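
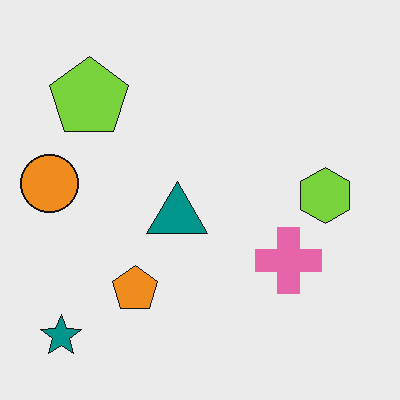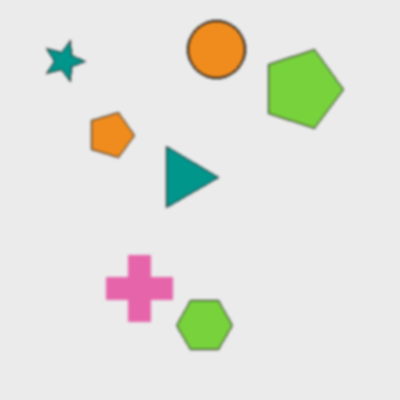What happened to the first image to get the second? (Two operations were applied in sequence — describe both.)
It was given a subtle gaussian blur, then rotated 90° clockwise.

Shape edges and outlines are uniformly softened across the whole image. The teal star sits in the bottom-left of the first image and the top-left of the second — consistent with a whole-image 90° clockwise rotation.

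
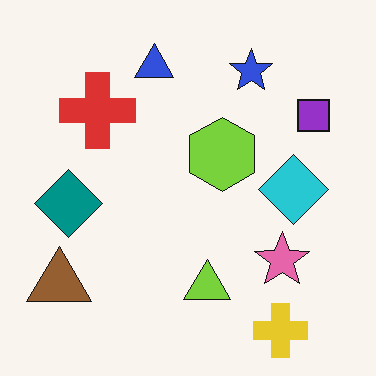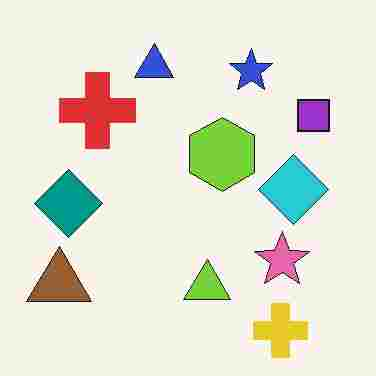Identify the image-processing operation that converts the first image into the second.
It was degraded with heavy JPEG compression.

Blocky 8×8 compression artifacts appear around shape edges and the flat background shows ringing — characteristic JPEG degradation.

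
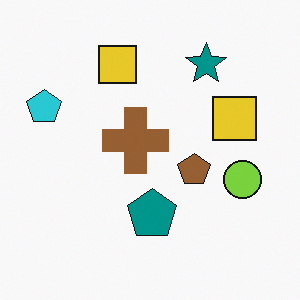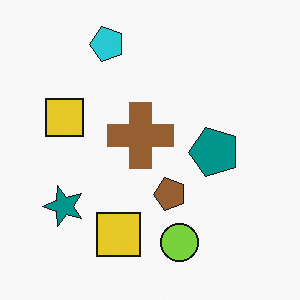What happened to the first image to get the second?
The transformation is: transposed (reflected across the top-left ↔ bottom-right diagonal).

Shapes have swapped their row and column positions — what was in the top-right is now in the bottom-left — a diagonal reflection.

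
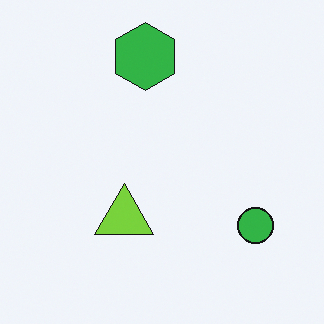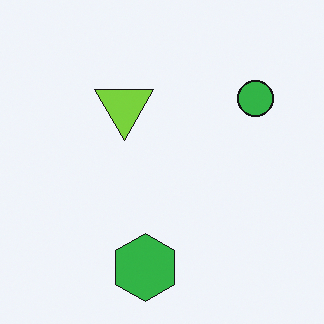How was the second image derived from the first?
Flipped vertically (top ↔ bottom).

The green hexagon is in the top of the first image and the bottom of the second — shapes on opposite sides of the horizontal midline have swapped in a mirror flip.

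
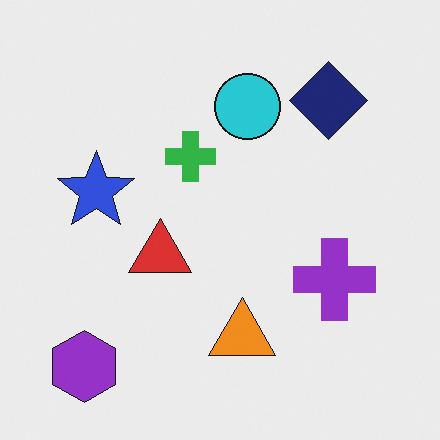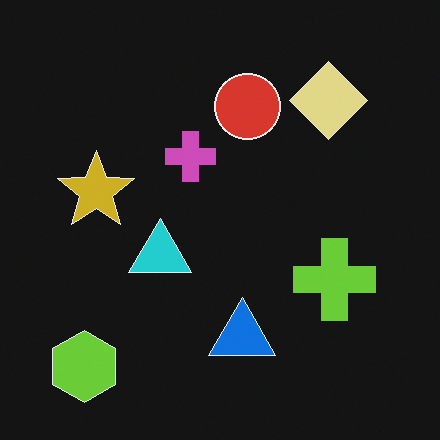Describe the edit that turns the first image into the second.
It was color-inverted (negative).

The light background has become dark and every shape's color is its complement — a photographic negative.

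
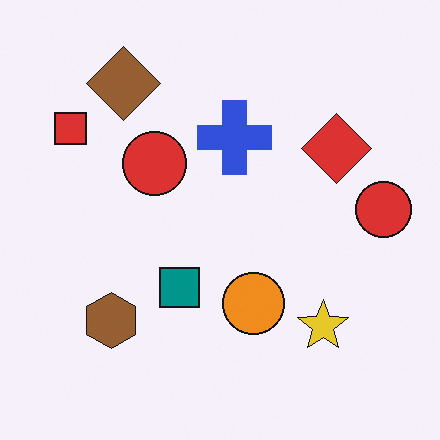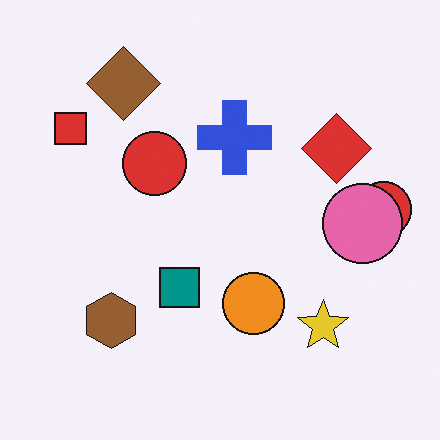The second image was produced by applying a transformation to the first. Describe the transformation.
The image was overlaid with an additional pink circle.

A pink circle appears in the second image that is absent from the first.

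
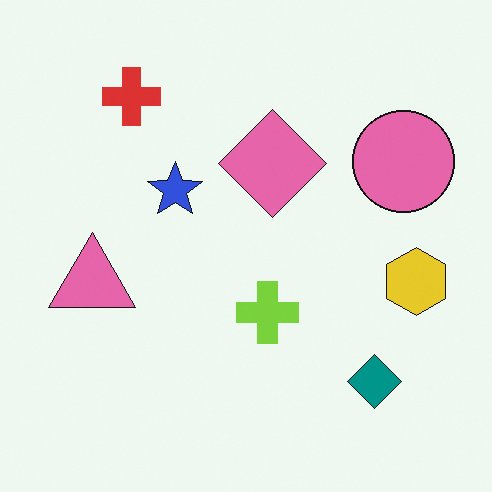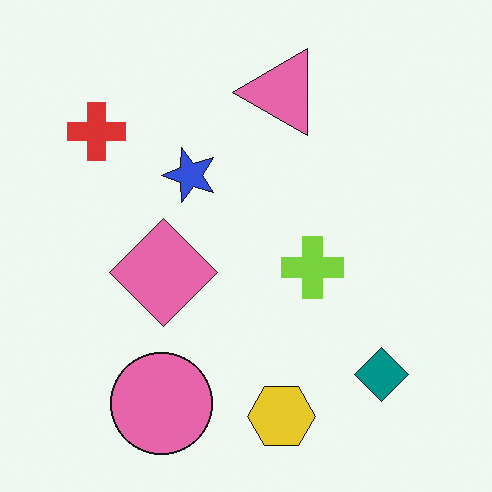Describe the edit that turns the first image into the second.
The transformation is: transposed (reflected across the top-left ↔ bottom-right diagonal).

Shapes have swapped their row and column positions — what was in the top-right is now in the bottom-left — a diagonal reflection.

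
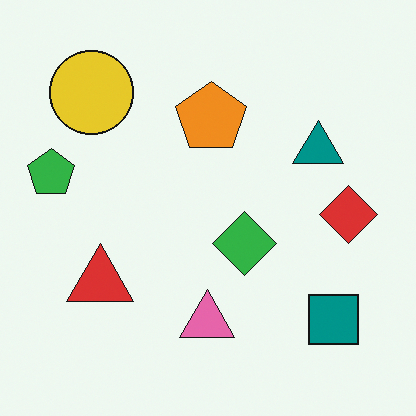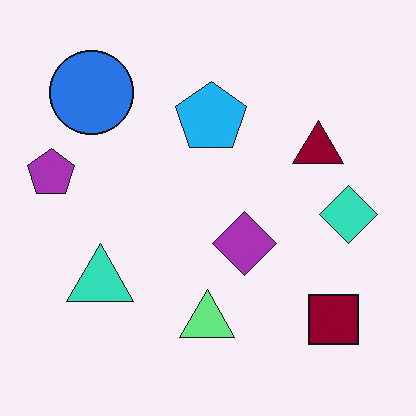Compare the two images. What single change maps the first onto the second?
The image was hue-shifted by a large amount.

Every shape's color has rotated by the same amount around the hue wheel — a uniform hue shift.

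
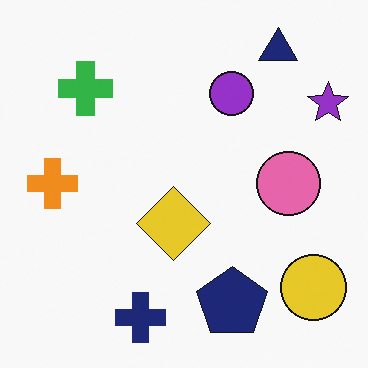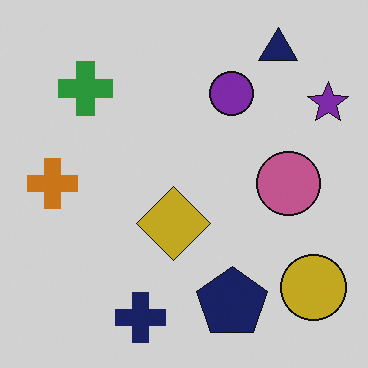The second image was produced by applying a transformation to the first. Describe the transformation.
It was slightly darkened.

Every pixel — background and shapes alike — is uniformly darkened.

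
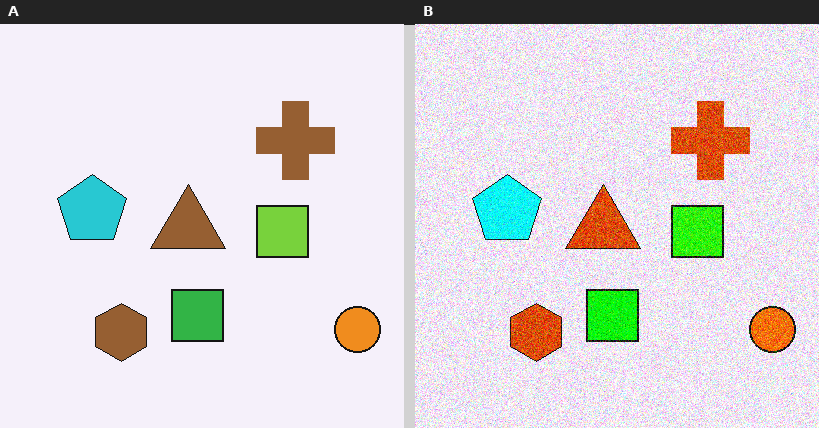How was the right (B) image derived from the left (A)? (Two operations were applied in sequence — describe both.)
The image was heavily oversaturated, then degraded with a thick layer of grain.

All colors are more vivid — a global saturation change. Random speckle covers the whole image, including the flat background.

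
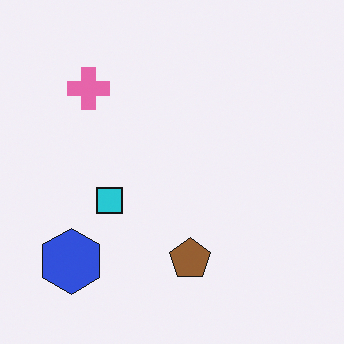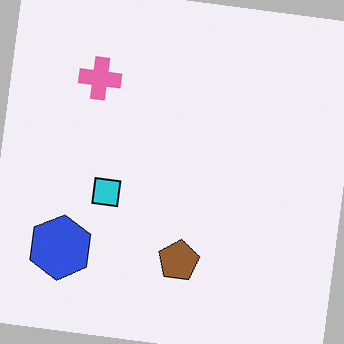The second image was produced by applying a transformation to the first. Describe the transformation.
This is the original image rotated clockwise by a small amount.

Every shape is tilted by the same angle and the image corners show triangular fill wedges — a whole-image rotation by a non-right angle.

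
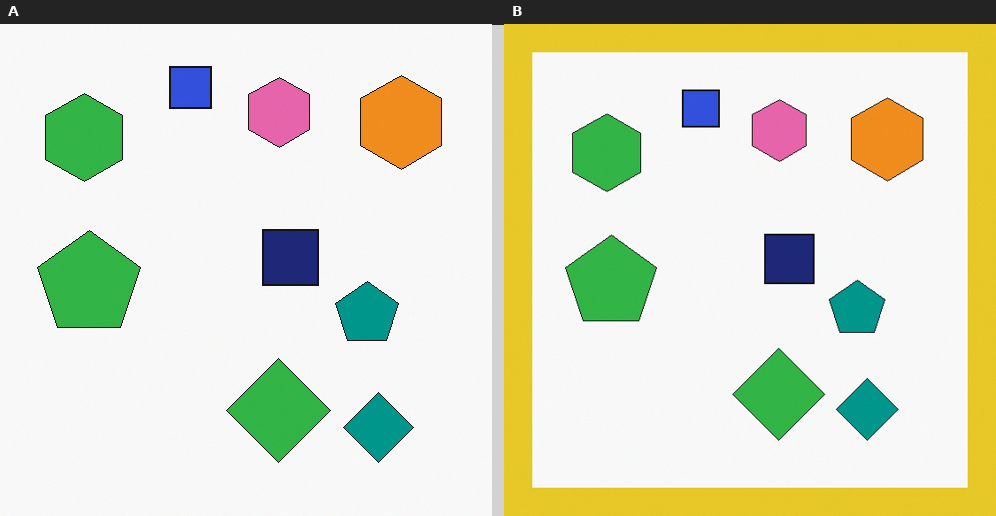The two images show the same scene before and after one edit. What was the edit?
It was framed with a yellow border.

A solid yellow frame runs around the edge of the right (B) image, with the content slightly shrunk inside it.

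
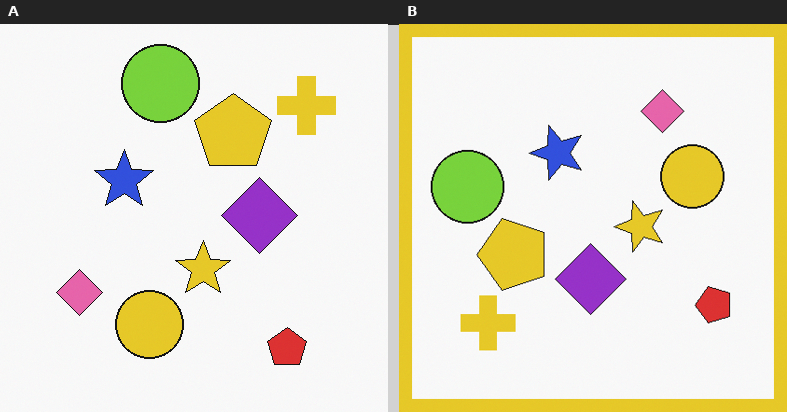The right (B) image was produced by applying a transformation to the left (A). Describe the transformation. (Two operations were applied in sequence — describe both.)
The transformation is: transposed (reflected across the top-left ↔ bottom-right diagonal), then framed with a yellow border.

Shapes have swapped their row and column positions — what was in the top-right is now in the bottom-left — a diagonal reflection. A solid yellow frame runs around the edge of the right (B) image, with the content slightly shrunk inside it.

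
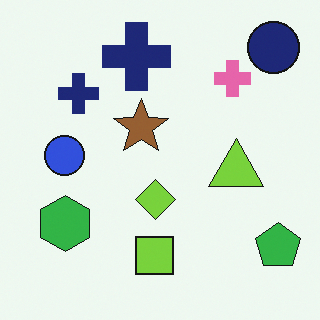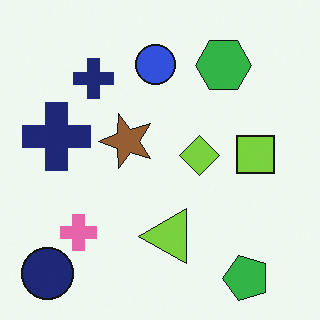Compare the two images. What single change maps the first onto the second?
The image was transposed (reflected across the top-left ↔ bottom-right diagonal).

Shapes have swapped their row and column positions — what was in the top-right is now in the bottom-left — a diagonal reflection.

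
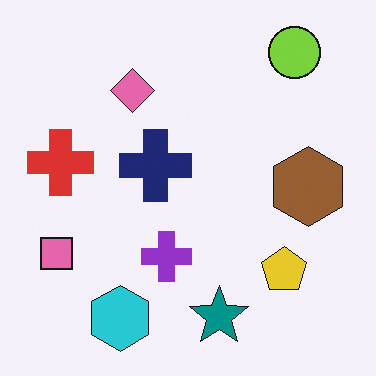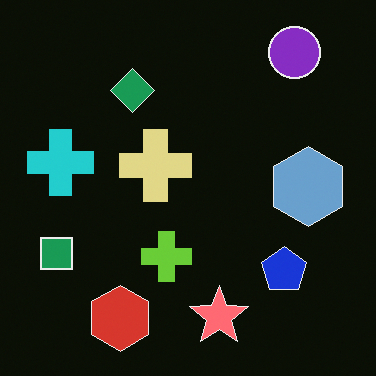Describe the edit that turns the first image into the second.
It was color-inverted (negative).

The light background has become dark and every shape's color is its complement — a photographic negative.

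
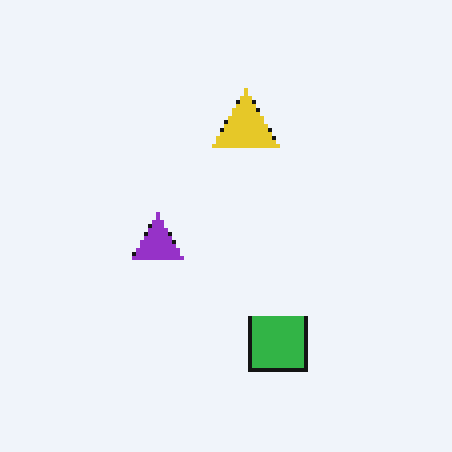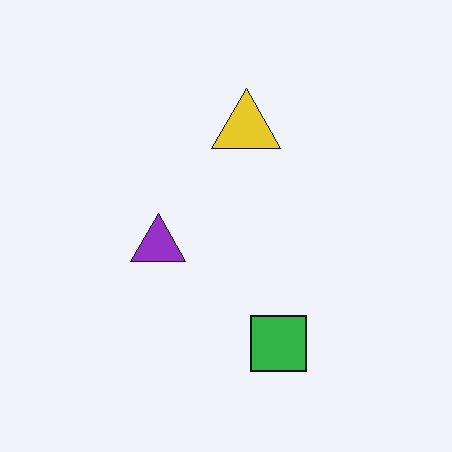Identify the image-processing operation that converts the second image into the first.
This is the original image lightly pixelated (a mild mosaic effect).

Shapes are reduced to large square blocks; fine edges and outlines are lost — a downscale-then-upscale (mosaic) effect.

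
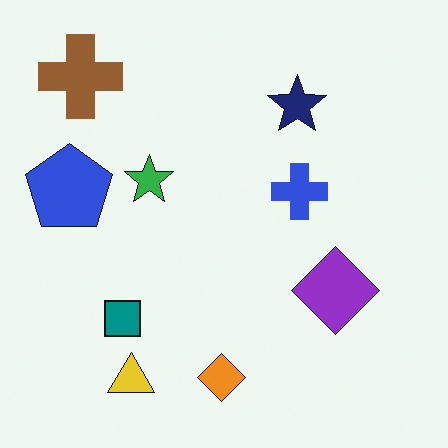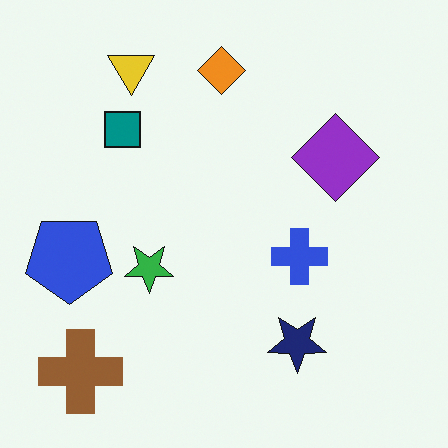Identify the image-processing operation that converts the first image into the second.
The second image is the first flipped vertically (top ↔ bottom).

The yellow triangle is in the bottom-left of the first image and the top-left of the second — shapes on opposite sides of the horizontal midline have swapped in a mirror flip.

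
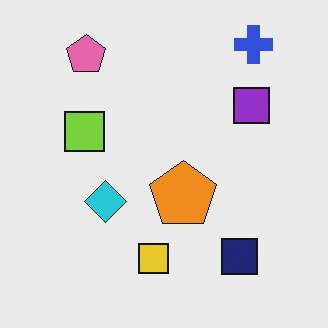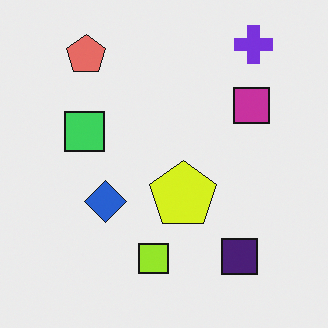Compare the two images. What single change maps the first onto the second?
This is the original image hue-shifted slightly.

Every shape's color has rotated by the same amount around the hue wheel — a uniform hue shift.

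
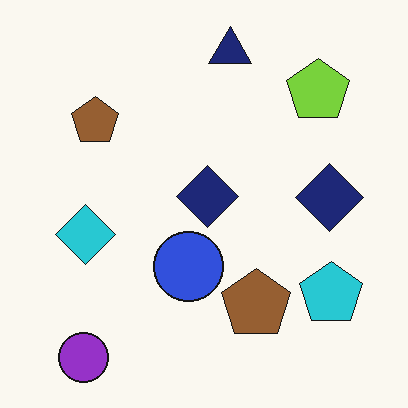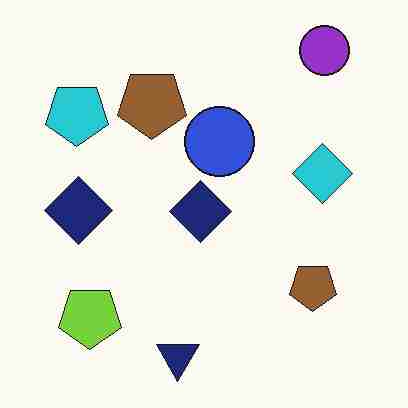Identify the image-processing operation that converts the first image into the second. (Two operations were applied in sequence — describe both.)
This is the original image heavily JPEG-compressed with obvious blocking artifacts, then rotated 180°.

Blocky 8×8 compression artifacts appear around shape edges and the flat background shows ringing — characteristic JPEG degradation. The purple circle sits in the bottom-left of the first image and the top-right of the second — consistent with a whole-image 180° rotation.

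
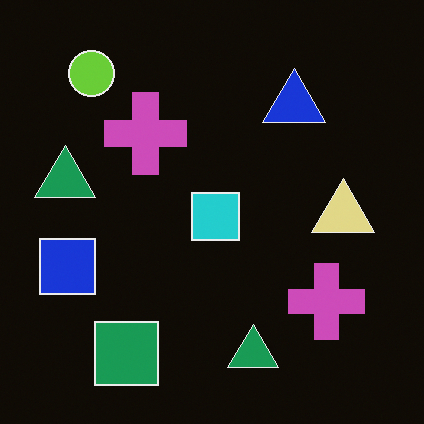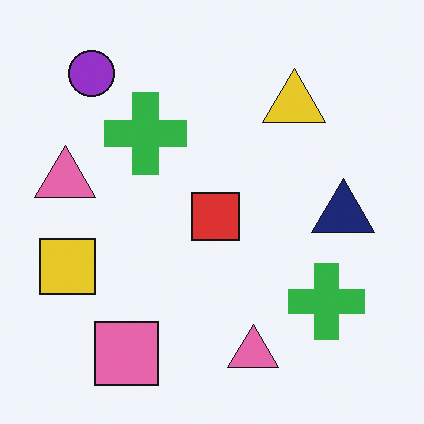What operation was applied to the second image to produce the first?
The image was color-inverted (negative).

The light background has become dark and every shape's color is its complement — a photographic negative.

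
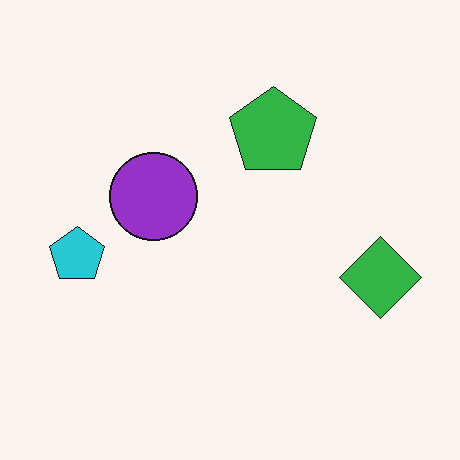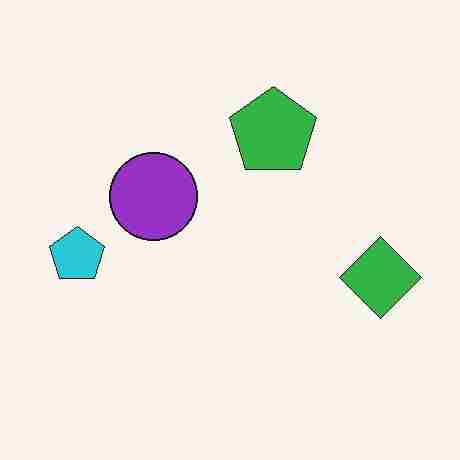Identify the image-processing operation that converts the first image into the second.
The second image is the first heavily JPEG-compressed with obvious blocking artifacts.

Blocky 8×8 compression artifacts appear around shape edges and the flat background shows ringing — characteristic JPEG degradation.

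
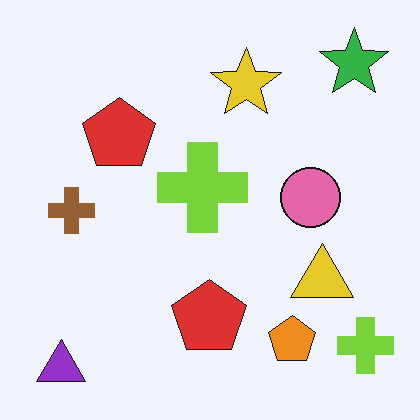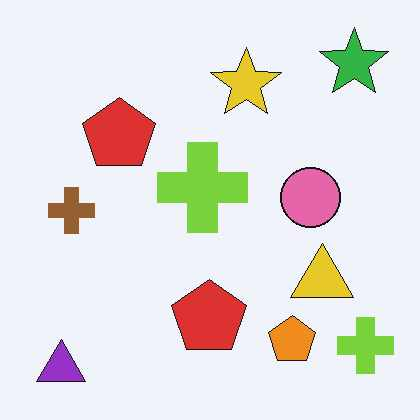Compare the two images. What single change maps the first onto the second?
The second image is the first given moderate JPEG compression.

Blocky 8×8 compression artifacts appear around shape edges and the flat background shows ringing — characteristic JPEG degradation.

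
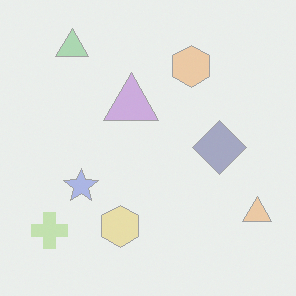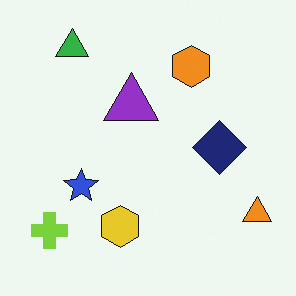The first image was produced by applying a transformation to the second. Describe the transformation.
Washed out (contrast reduced).

Tones are pushed toward mid-grey across the whole image — a global contrast change.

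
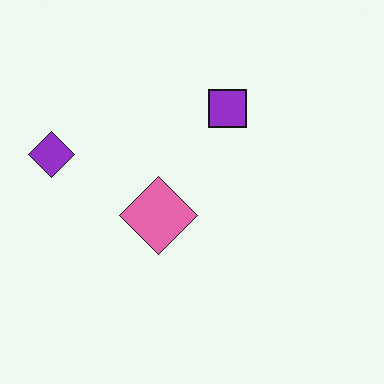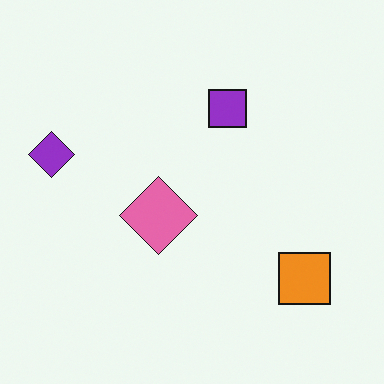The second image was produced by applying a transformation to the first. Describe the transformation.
The image was overlaid with an additional orange square.

An orange square appears in the second image that is absent from the first.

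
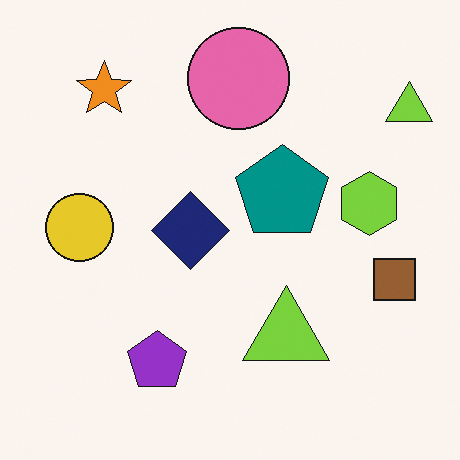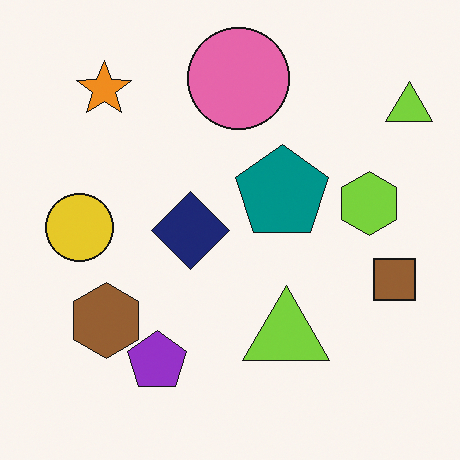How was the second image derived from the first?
This is the original image overlaid with an additional brown hexagon.

A brown hexagon appears in the second image that is absent from the first.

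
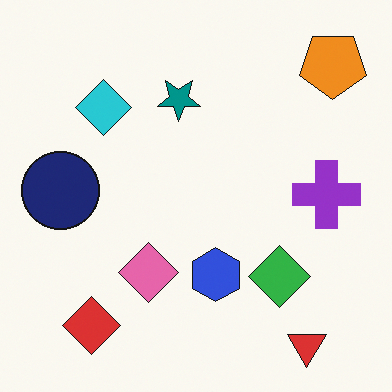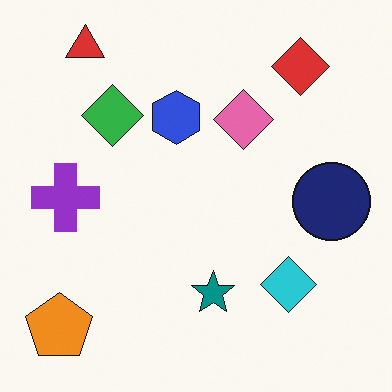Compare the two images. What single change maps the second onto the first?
This is the original image rotated 180°.

The orange pentagon sits in the bottom-left of the second image and the top-right of the first — consistent with a whole-image 180° rotation.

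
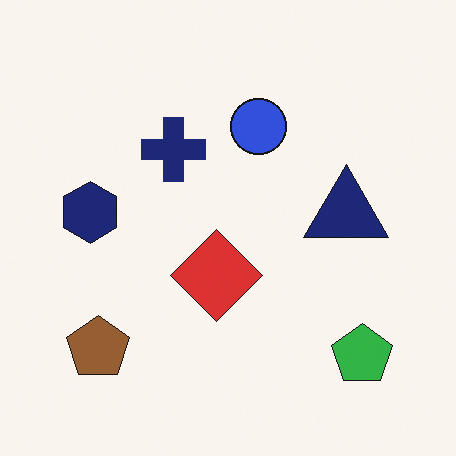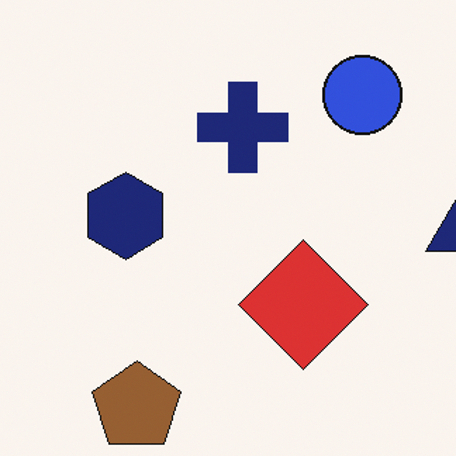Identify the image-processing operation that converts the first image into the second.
The image was cropped slightly and scaled back up.

The visible shapes are larger and the field of view is narrower; shapes near the original edges may be partly or wholly outside the frame — a crop-and-rescale.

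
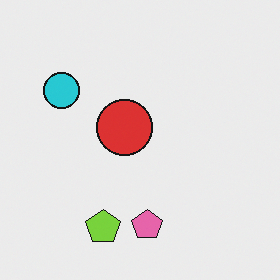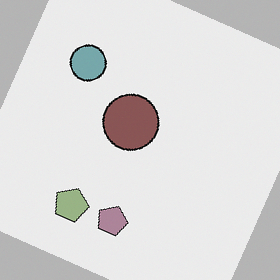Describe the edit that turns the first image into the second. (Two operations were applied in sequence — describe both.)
Heavily desaturated, then rotated clockwise by a moderate amount.

All colors are more muted and greyish — a global saturation change. Every shape is tilted by the same angle and the image corners show triangular fill wedges — a whole-image rotation by a non-right angle.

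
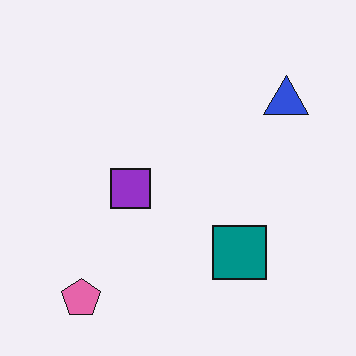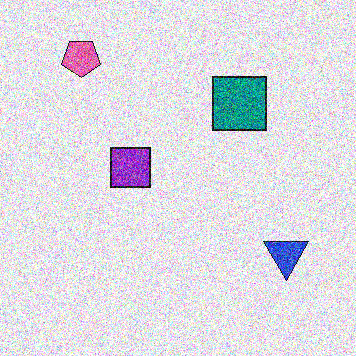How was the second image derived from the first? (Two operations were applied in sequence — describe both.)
It was degraded with heavy additive noise, then flipped vertically (top ↔ bottom).

Random speckle covers the whole image, including the flat background. The pink pentagon is in the bottom-left of the first image and the top-left of the second — shapes on opposite sides of the horizontal midline have swapped in a mirror flip.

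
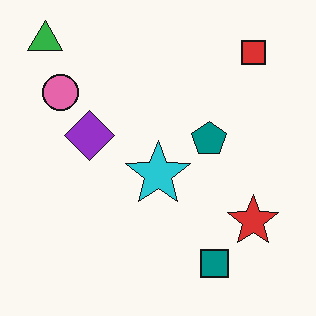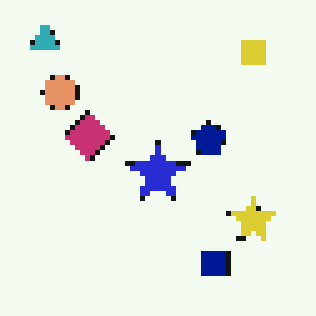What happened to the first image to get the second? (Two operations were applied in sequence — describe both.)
Lightly pixelated (a mild mosaic effect), then hue-shifted slightly.

Shapes are reduced to large square blocks; fine edges and outlines are lost — a downscale-then-upscale (mosaic) effect. Every shape's color has rotated by the same amount around the hue wheel — a uniform hue shift.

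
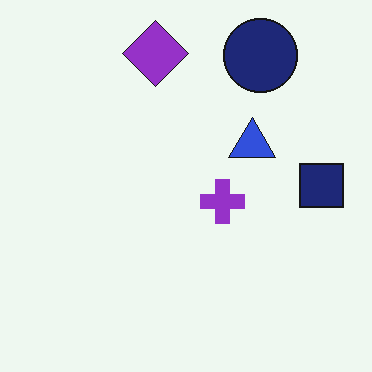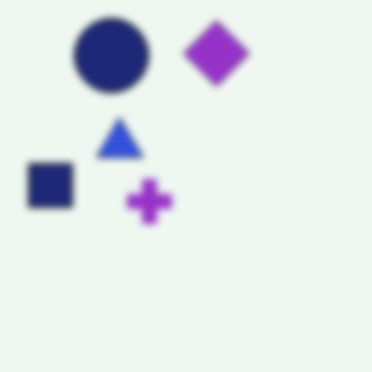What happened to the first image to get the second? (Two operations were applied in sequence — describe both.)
The transformation is: flipped horizontally (left ↔ right), then noticeably gaussian-blurred.

The navy square is in the right of the first image and the left of the second — shapes on opposite sides of the vertical midline have swapped in a mirror flip. Shape edges and outlines are uniformly softened across the whole image.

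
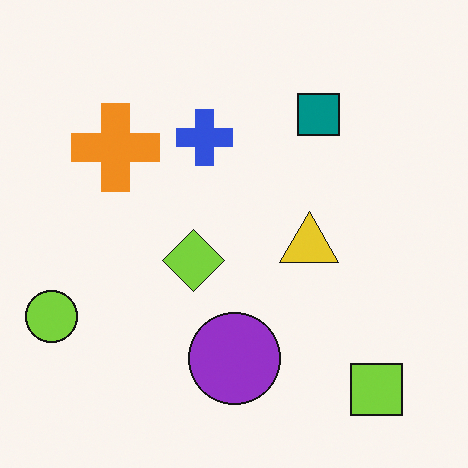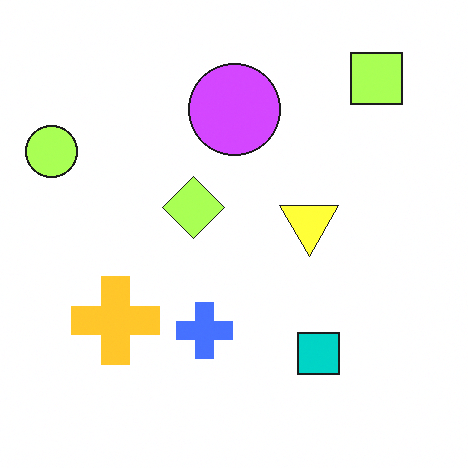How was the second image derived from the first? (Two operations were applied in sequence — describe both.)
This is the original image substantially brightened, then flipped vertically (top ↔ bottom).

Every pixel — background and shapes alike — is uniformly brightened. The lime square is in the bottom-right of the first image and the top-right of the second — shapes on opposite sides of the horizontal midline have swapped in a mirror flip.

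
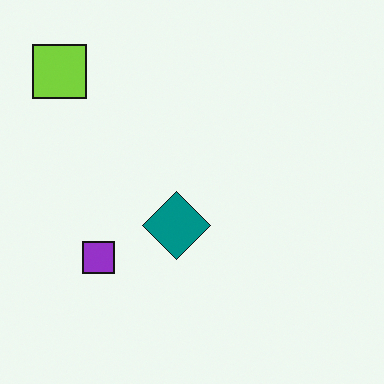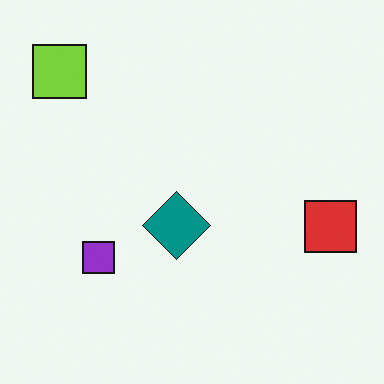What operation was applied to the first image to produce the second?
The second image is the first overlaid with an additional red square.

A red square appears in the second image that is absent from the first.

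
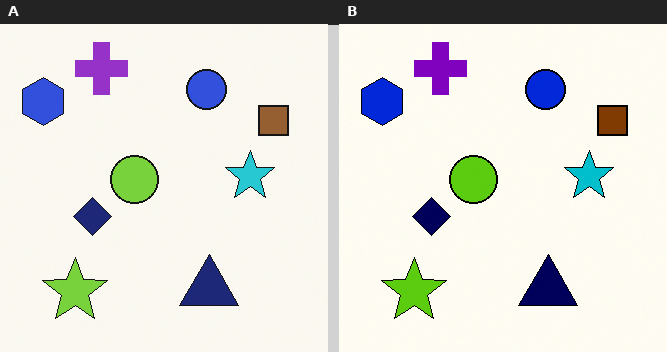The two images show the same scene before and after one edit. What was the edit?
The right (B) image is the left (A) given slightly increased contrast.

Tones are pushed away from mid-grey across the whole image — a global contrast change.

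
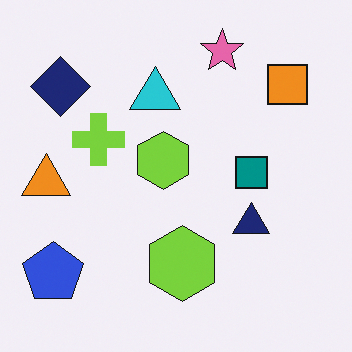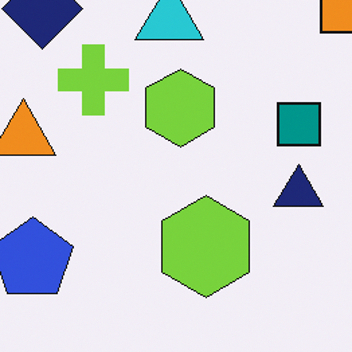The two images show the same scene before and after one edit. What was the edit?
It was cropped slightly and scaled back up.

The visible shapes are larger and the field of view is narrower; shapes near the original edges may be partly or wholly outside the frame — a crop-and-rescale.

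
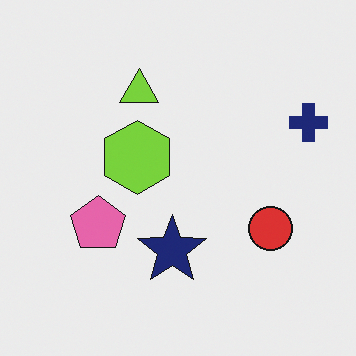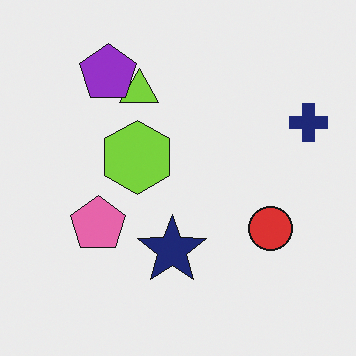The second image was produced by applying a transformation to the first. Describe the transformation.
The transformation is: overlaid with an additional purple pentagon.

A purple pentagon appears in the second image that is absent from the first.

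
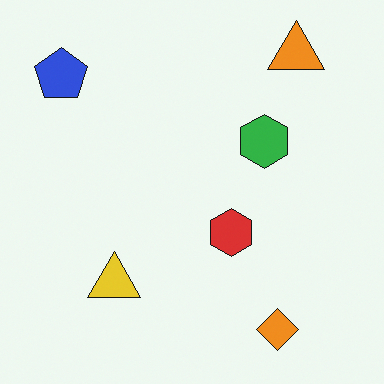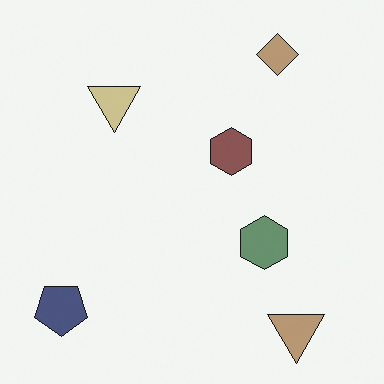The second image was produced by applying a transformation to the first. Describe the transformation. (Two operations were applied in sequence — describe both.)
Made much more muted (saturation change), then flipped vertically (top ↔ bottom).

All colors are more muted and greyish — a global saturation change. The orange triangle is in the top-right of the first image and the bottom-right of the second — shapes on opposite sides of the horizontal midline have swapped in a mirror flip.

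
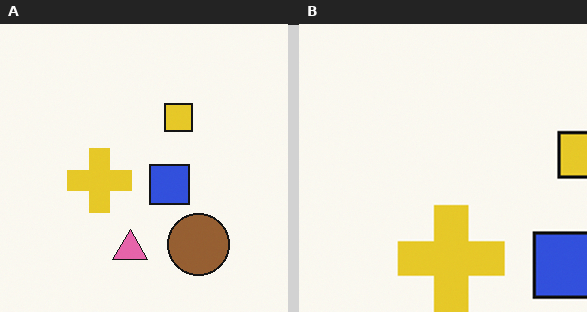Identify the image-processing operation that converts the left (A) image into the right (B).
Cropped to a noticeably smaller region and rescaled.

The visible shapes are larger and the field of view is narrower; shapes near the original edges may be partly or wholly outside the frame — a crop-and-rescale.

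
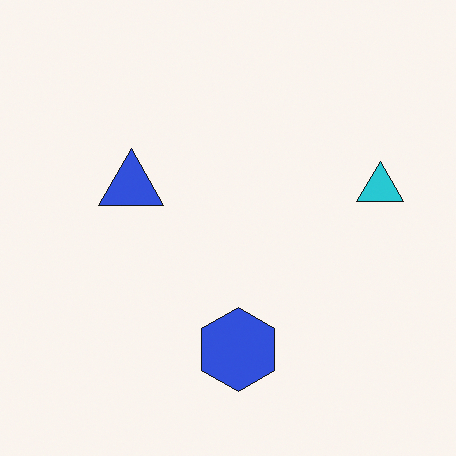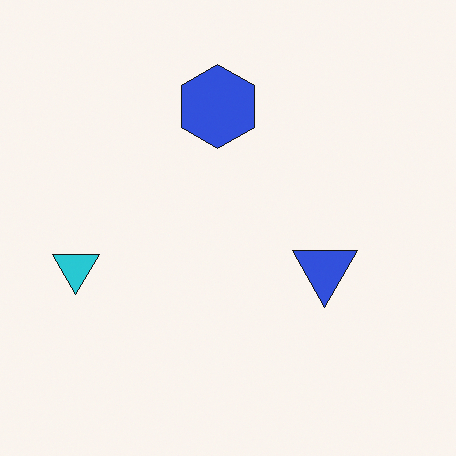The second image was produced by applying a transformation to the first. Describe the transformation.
The transformation is: rotated 180°.

The cyan triangle sits in the right of the first image and the left of the second — consistent with a whole-image 180° rotation.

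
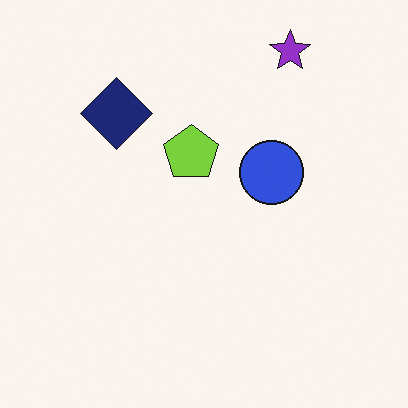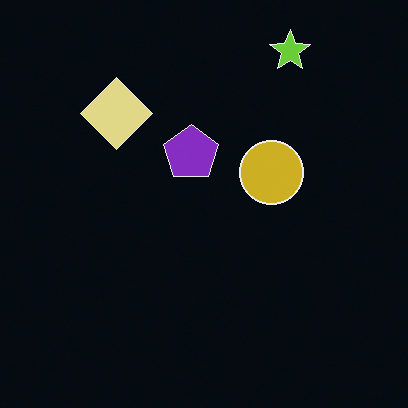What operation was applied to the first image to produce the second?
The second image is the first color-inverted (negative).

The light background has become dark and every shape's color is its complement — a photographic negative.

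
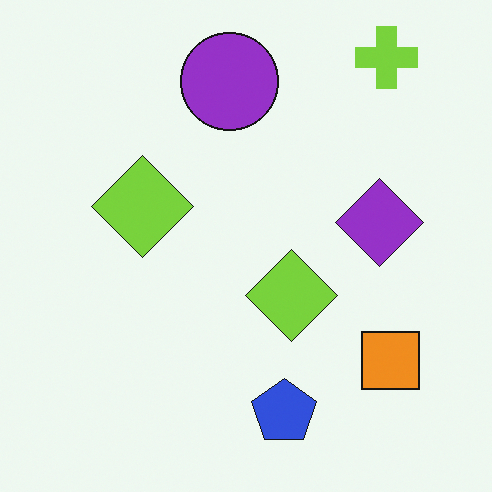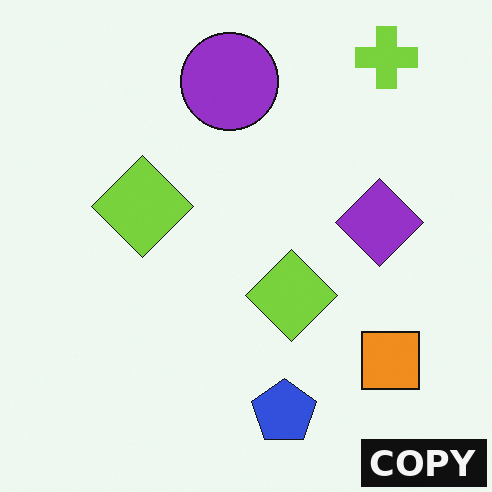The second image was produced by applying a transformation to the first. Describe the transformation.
The second image is the first watermarked with the text "COPY" in the lower-right corner.

A dark label reading "COPY" appears in the lower-right corner.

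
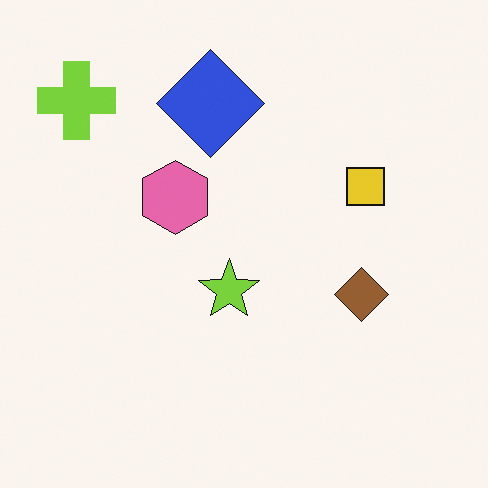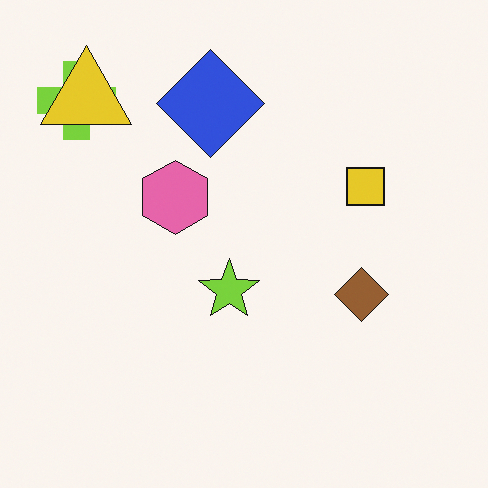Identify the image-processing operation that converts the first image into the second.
The image was overlaid with an additional yellow triangle.

A yellow triangle appears in the second image that is absent from the first.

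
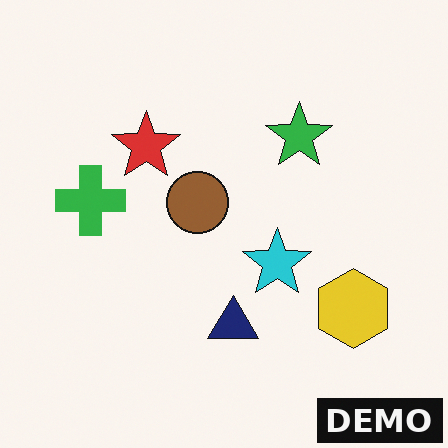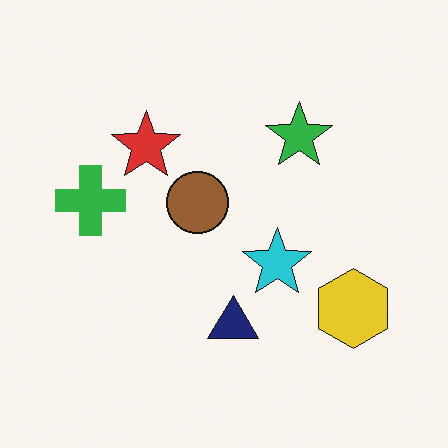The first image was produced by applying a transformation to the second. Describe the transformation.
The image was watermarked with the text "DEMO" in the lower-right corner.

A dark label reading "DEMO" appears in the lower-right corner.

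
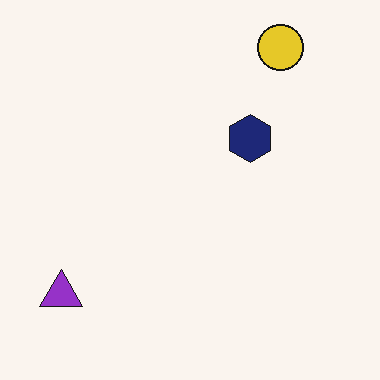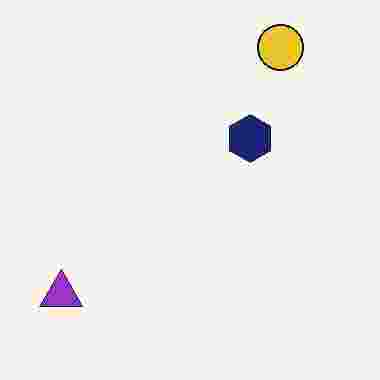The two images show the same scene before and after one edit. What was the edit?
The second image is the first degraded with heavy JPEG compression.

Blocky 8×8 compression artifacts appear around shape edges and the flat background shows ringing — characteristic JPEG degradation.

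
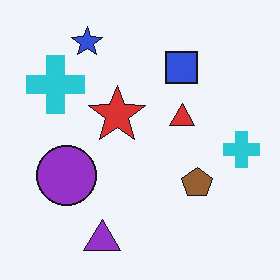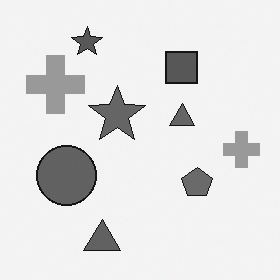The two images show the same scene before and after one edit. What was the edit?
It was converted to grayscale.

All color is removed — every shape is now a shade of grey.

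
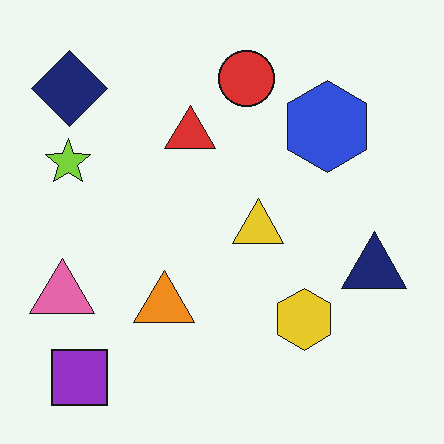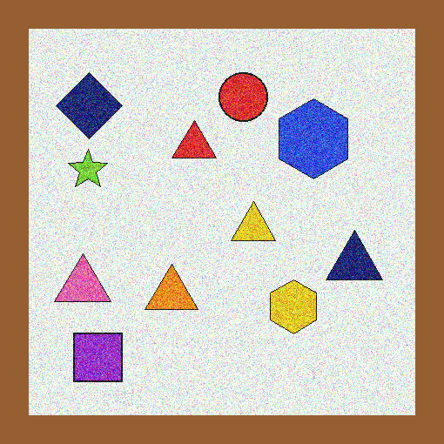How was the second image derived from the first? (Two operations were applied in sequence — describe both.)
This is the original image degraded with heavy additive noise, then framed with a brown border.

Random speckle covers the whole image, including the flat background. A solid brown frame runs around the edge of the second image, with the content slightly shrunk inside it.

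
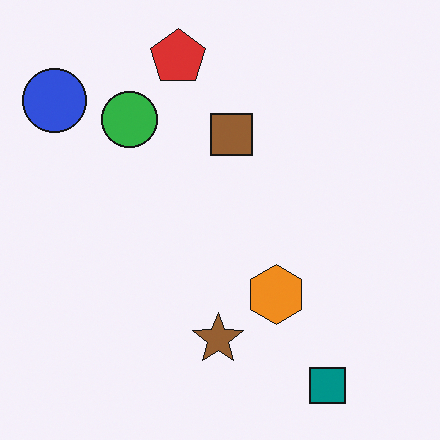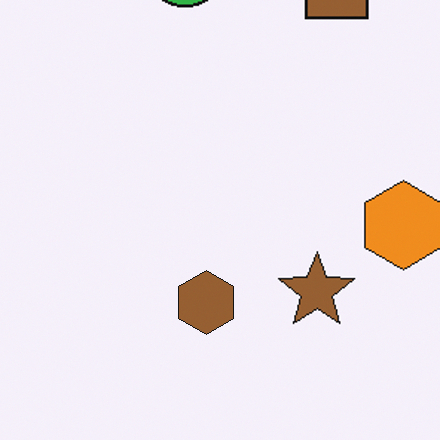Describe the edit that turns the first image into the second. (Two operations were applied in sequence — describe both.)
It was cropped slightly and scaled back up, then overlaid with an additional brown hexagon.

The visible shapes are larger and the field of view is narrower; shapes near the original edges may be partly or wholly outside the frame — a crop-and-rescale. A brown hexagon appears in the second image that is absent from the first.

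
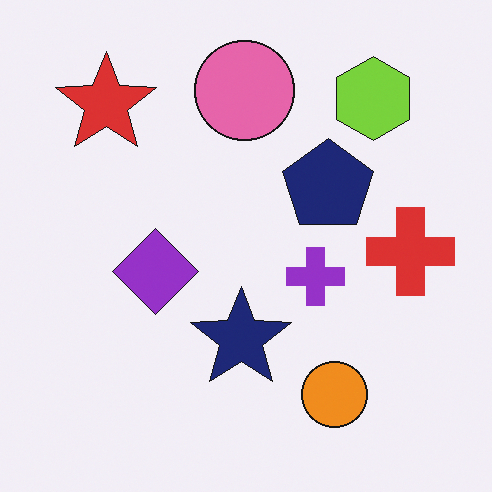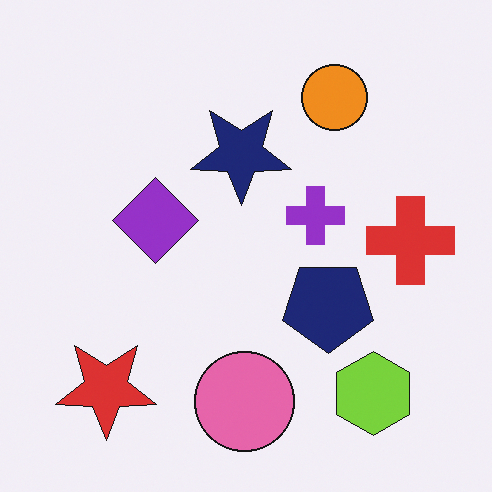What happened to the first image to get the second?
This is the original image flipped vertically (top ↔ bottom).

The pink circle is in the top of the first image and the bottom of the second — shapes on opposite sides of the horizontal midline have swapped in a mirror flip.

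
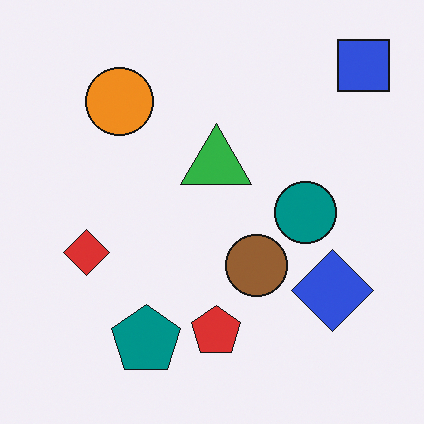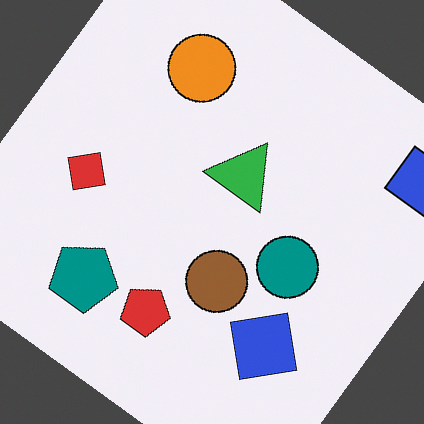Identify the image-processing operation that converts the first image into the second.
It was rotated clockwise by a large amount — several tens of degrees.

Every shape is tilted by the same angle and the image corners show triangular fill wedges — a whole-image rotation by a non-right angle.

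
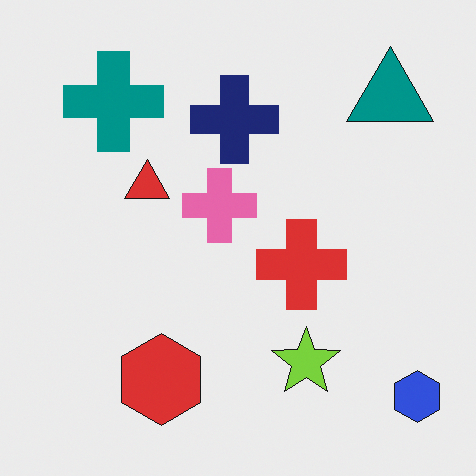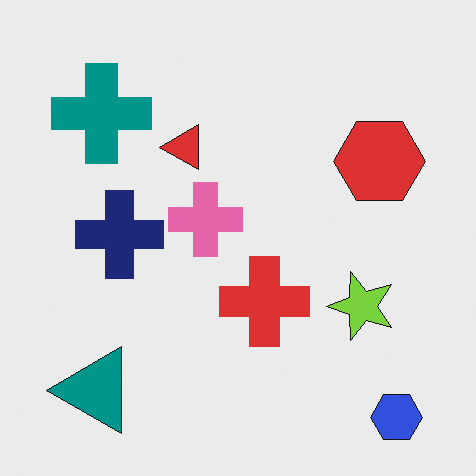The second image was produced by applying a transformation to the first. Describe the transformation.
The second image is the first transposed (reflected across the top-left ↔ bottom-right diagonal).

Shapes have swapped their row and column positions — what was in the top-right is now in the bottom-left — a diagonal reflection.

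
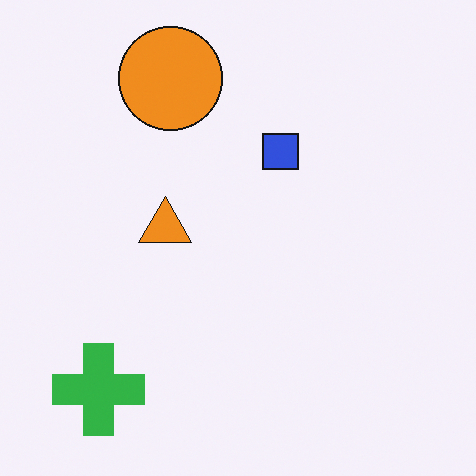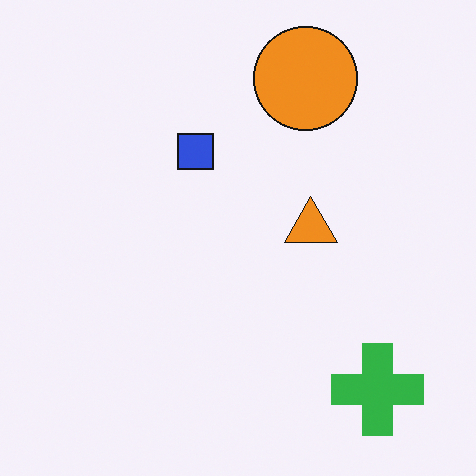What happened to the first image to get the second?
The transformation is: flipped horizontally (left ↔ right).

The green cross is in the bottom-left of the first image and the bottom-right of the second — shapes on opposite sides of the vertical midline have swapped in a mirror flip.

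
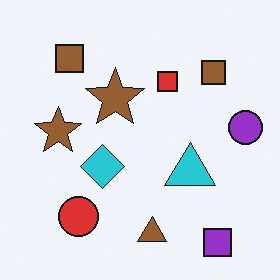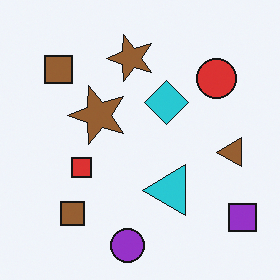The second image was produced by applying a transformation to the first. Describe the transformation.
Transposed (reflected across the top-left ↔ bottom-right diagonal).

Shapes have swapped their row and column positions — what was in the top-right is now in the bottom-left — a diagonal reflection.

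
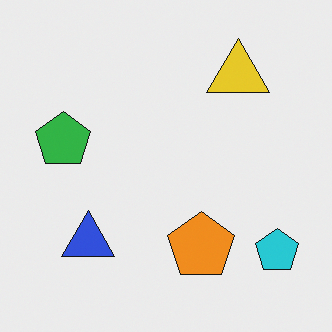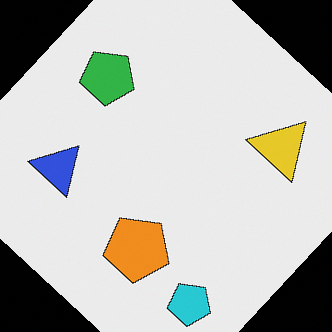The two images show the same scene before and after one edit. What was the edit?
The transformation is: rotated clockwise by a large amount — several tens of degrees.

Every shape is tilted by the same angle and the image corners show triangular fill wedges — a whole-image rotation by a non-right angle.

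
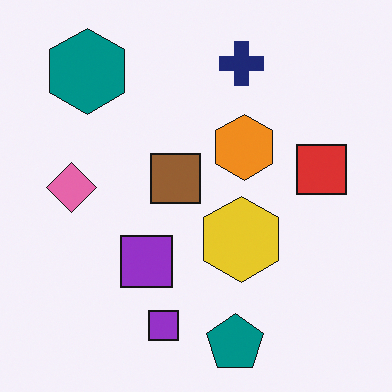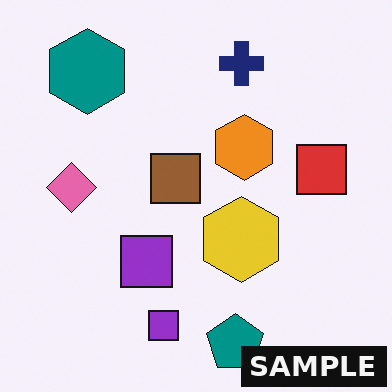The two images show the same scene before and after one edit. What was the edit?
The transformation is: watermarked with the text "SAMPLE" in the lower-right corner.

A dark label reading "SAMPLE" appears in the lower-right corner.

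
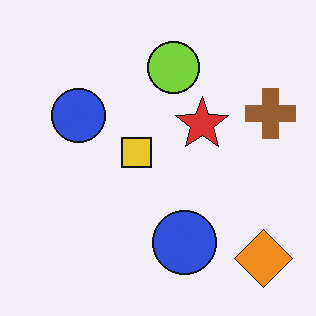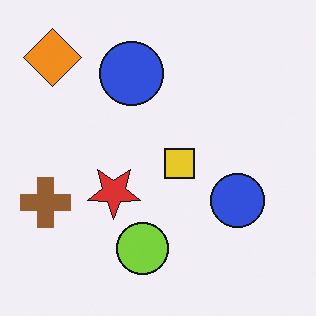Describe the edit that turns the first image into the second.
This is the original image rotated 180°.

The orange diamond sits in the bottom-right of the first image and the top-left of the second — consistent with a whole-image 180° rotation.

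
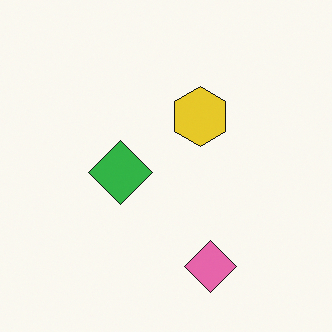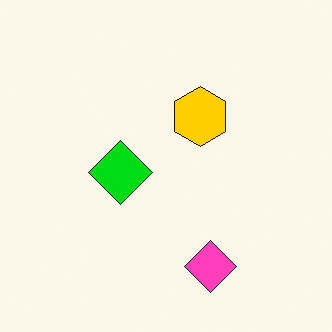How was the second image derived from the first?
It was made much more vivid (saturation change).

All colors are more vivid — a global saturation change.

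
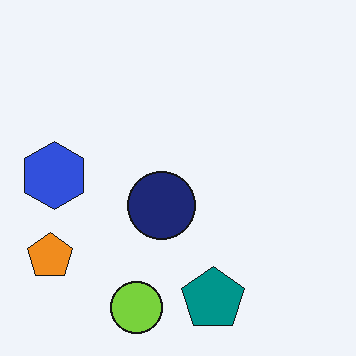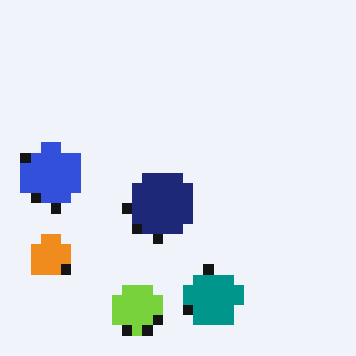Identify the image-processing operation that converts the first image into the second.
The image was heavily pixelated into large blocks.

Shapes are reduced to large square blocks; fine edges and outlines are lost — a downscale-then-upscale (mosaic) effect.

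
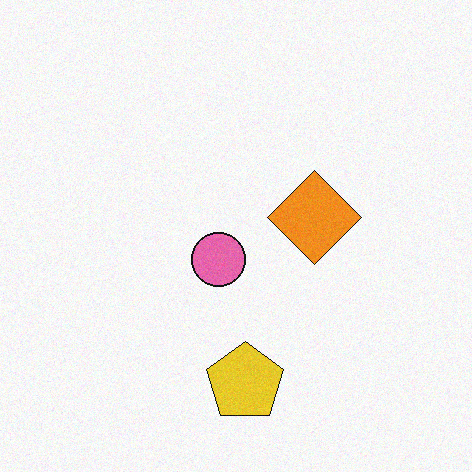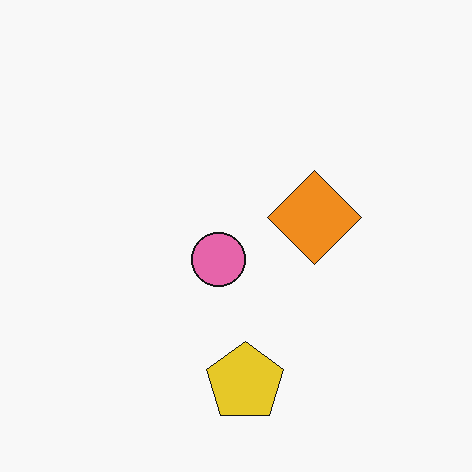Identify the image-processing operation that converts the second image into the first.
This is the original image degraded with a light layer of grain.

Random speckle covers the whole image, including the flat background.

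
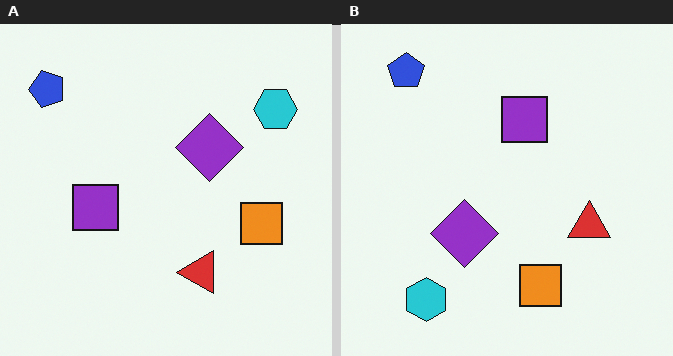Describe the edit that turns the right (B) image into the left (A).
The image was transposed (reflected across the top-left ↔ bottom-right diagonal).

Shapes have swapped their row and column positions — what was in the top-right is now in the bottom-left — a diagonal reflection.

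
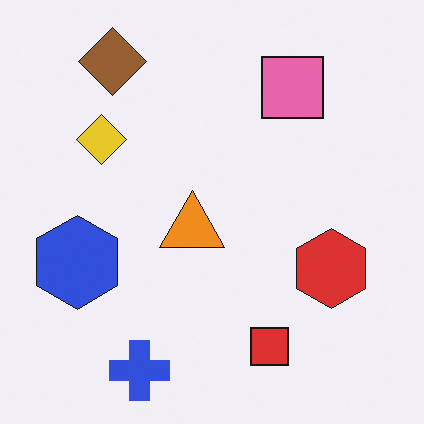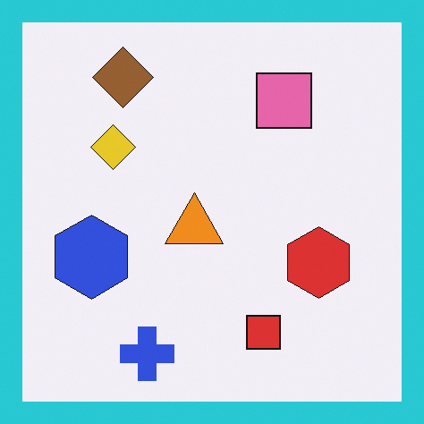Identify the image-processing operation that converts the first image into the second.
This is the original image framed with a cyan border.

A solid cyan frame runs around the edge of the second image, with the content slightly shrunk inside it.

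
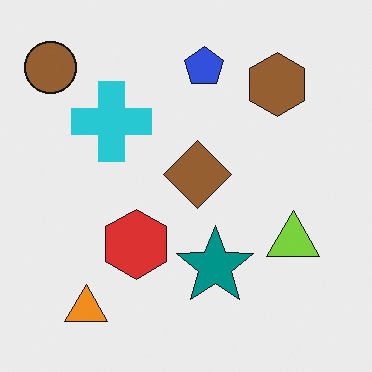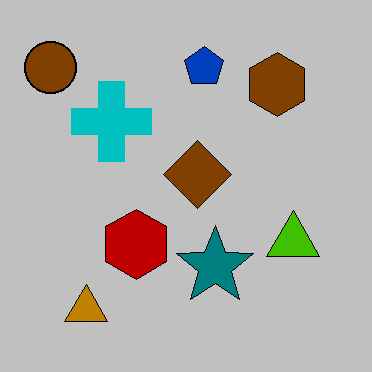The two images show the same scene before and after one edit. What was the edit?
The second image is the first heavily posterized to just a handful of flat colors.

Each flat color has snapped to a coarser quantized level — most visibly, the near-white background has dropped to a flat grey.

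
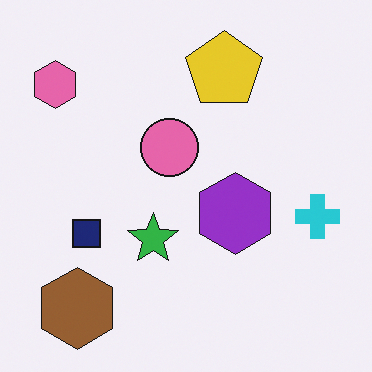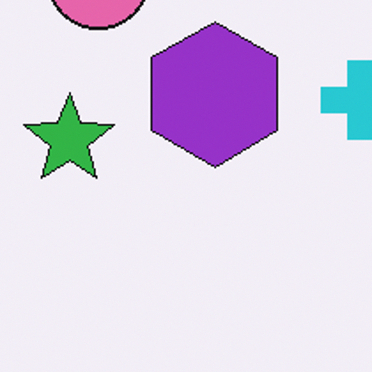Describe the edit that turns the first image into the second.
The transformation is: cropped tightly and scaled back up.

The visible shapes are larger and the field of view is narrower; shapes near the original edges may be partly or wholly outside the frame — a crop-and-rescale.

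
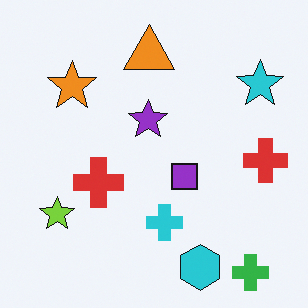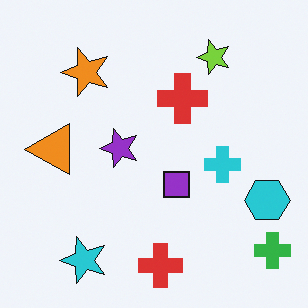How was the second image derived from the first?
The transformation is: transposed (reflected across the top-left ↔ bottom-right diagonal).

Shapes have swapped their row and column positions — what was in the top-right is now in the bottom-left — a diagonal reflection.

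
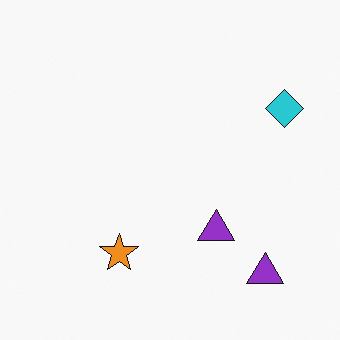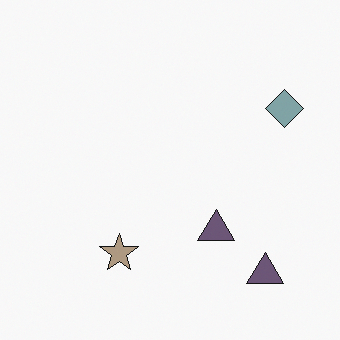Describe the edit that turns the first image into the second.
The transformation is: made much more muted (saturation change).

All colors are more muted and greyish — a global saturation change.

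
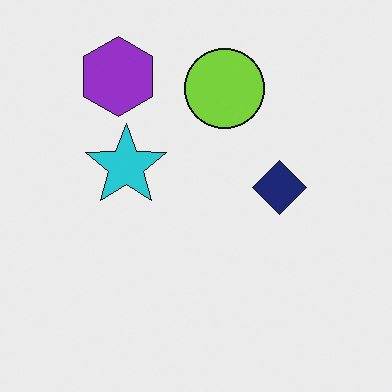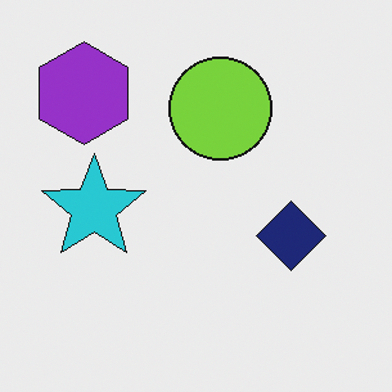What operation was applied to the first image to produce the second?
This is the original image cropped slightly and scaled back up.

The visible shapes are larger and the field of view is narrower; shapes near the original edges may be partly or wholly outside the frame — a crop-and-rescale.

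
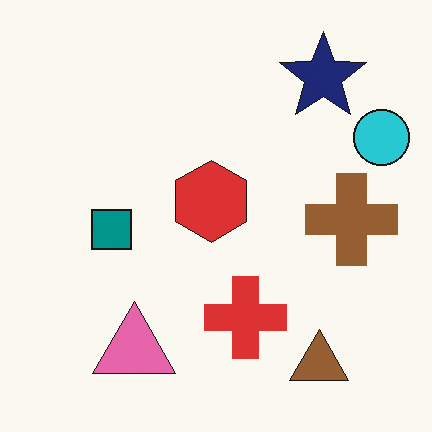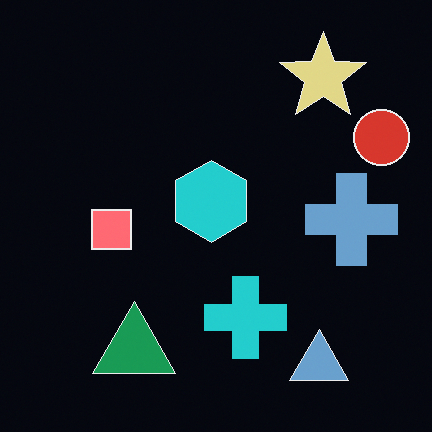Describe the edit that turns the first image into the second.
This is the original image color-inverted (negative).

The light background has become dark and every shape's color is its complement — a photographic negative.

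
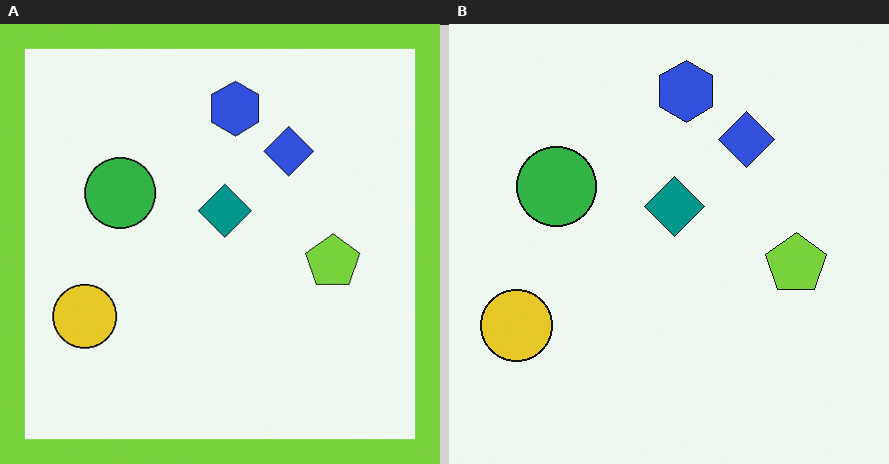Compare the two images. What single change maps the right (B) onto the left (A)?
Framed with a lime border.

A solid lime frame runs around the edge of the left (A) image, with the content slightly shrunk inside it.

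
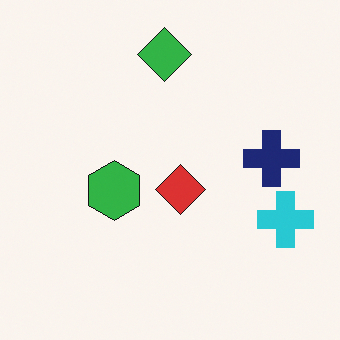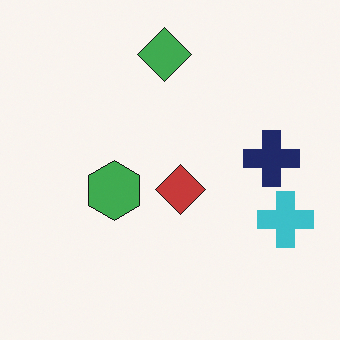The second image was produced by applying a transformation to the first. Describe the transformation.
This is the original image slightly desaturated.

All colors are more muted and greyish — a global saturation change.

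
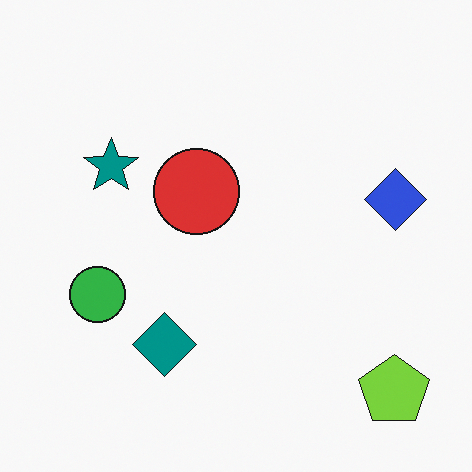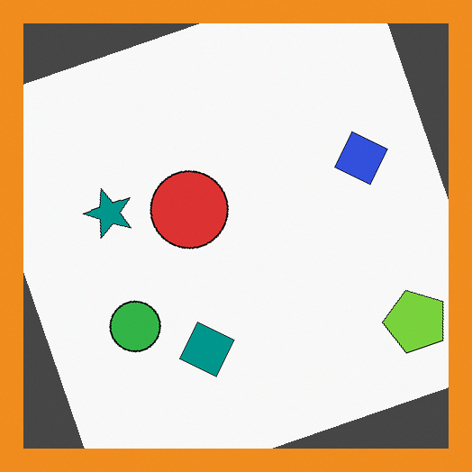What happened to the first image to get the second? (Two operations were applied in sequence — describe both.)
It was rotated counter-clockwise by a moderate amount, then framed with a orange border.

Every shape is tilted by the same angle and the image corners show triangular fill wedges — a whole-image rotation by a non-right angle. A solid orange frame runs around the edge of the second image, with the content slightly shrunk inside it.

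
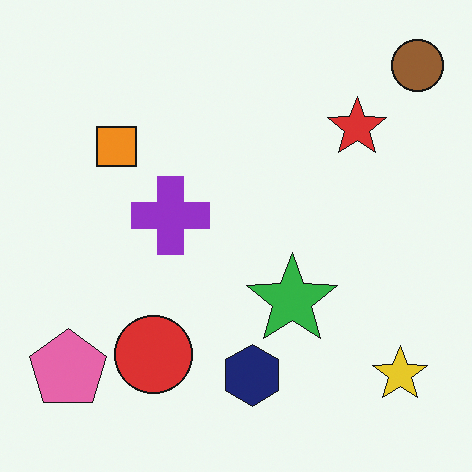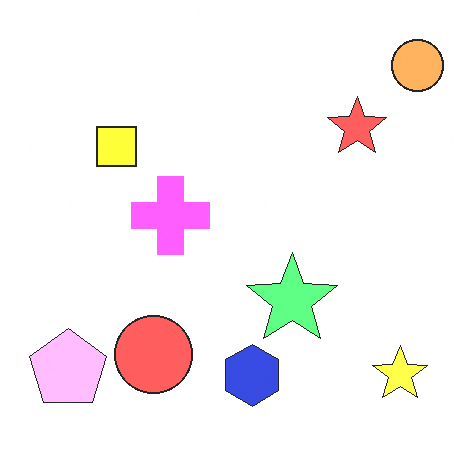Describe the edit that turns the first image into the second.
The transformation is: noticeably brightened.

Every pixel — background and shapes alike — is uniformly brightened.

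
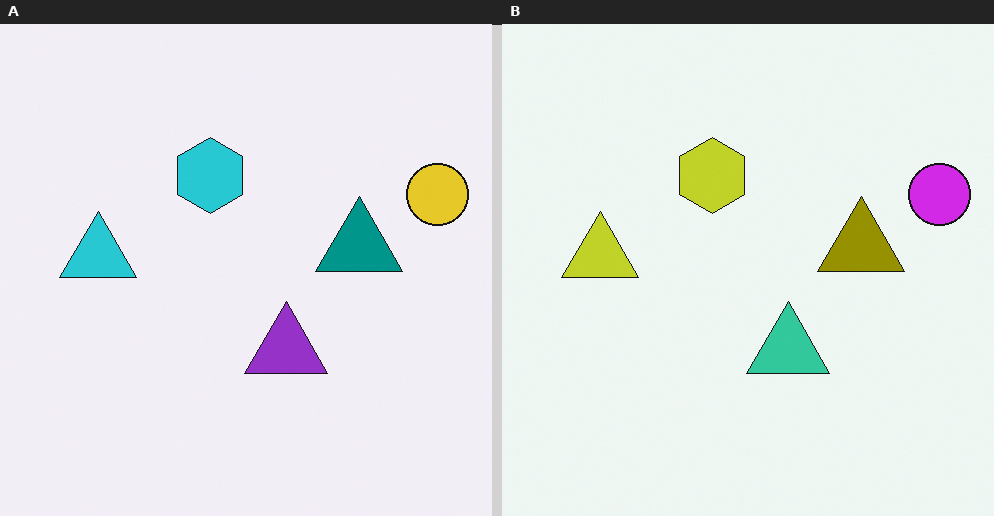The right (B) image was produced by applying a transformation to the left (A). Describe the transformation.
The image was hue-shifted by a large amount.

Every shape's color has rotated by the same amount around the hue wheel — a uniform hue shift.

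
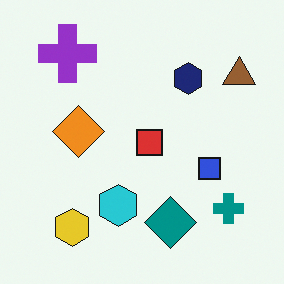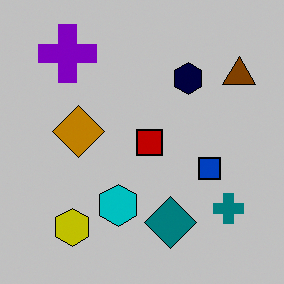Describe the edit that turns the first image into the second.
The transformation is: aggressively posterized.

Each flat color has snapped to a coarser quantized level — most visibly, the near-white background has dropped to a flat grey.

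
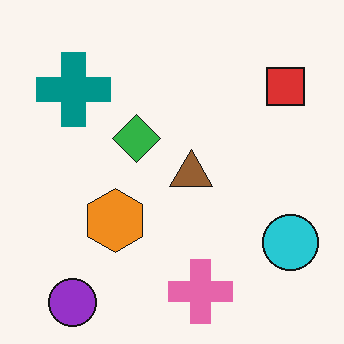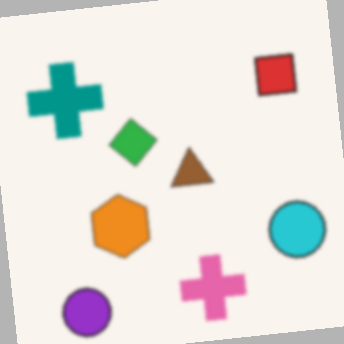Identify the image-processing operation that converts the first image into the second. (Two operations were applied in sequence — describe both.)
The transformation is: slightly softened, then rotated counter-clockwise by a slight angle.

Shape edges and outlines are uniformly softened across the whole image. Every shape is tilted by the same angle and the image corners show triangular fill wedges — a whole-image rotation by a non-right angle.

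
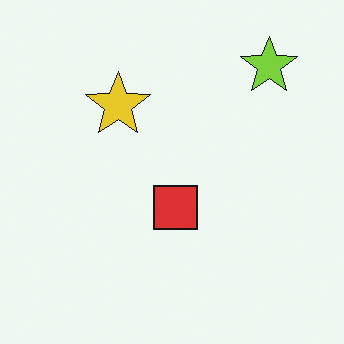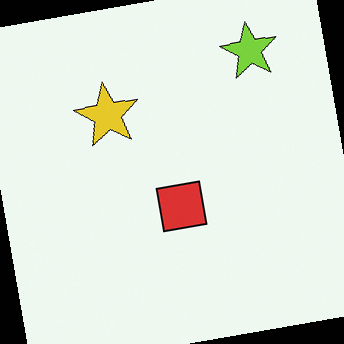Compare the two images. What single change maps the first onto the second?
It was rotated counter-clockwise by a few degrees.

Every shape is tilted by the same angle and the image corners show triangular fill wedges — a whole-image rotation by a non-right angle.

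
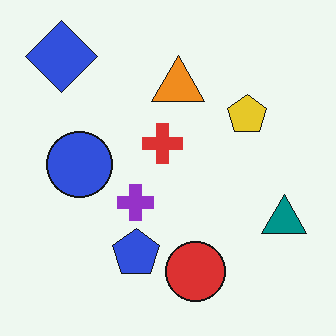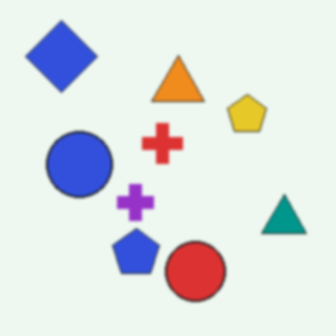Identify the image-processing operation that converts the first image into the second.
The second image is the first given a subtle gaussian blur.

Shape edges and outlines are uniformly softened across the whole image.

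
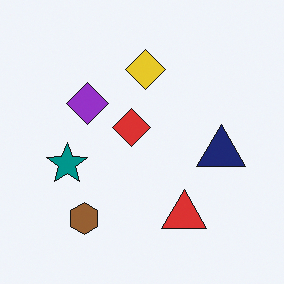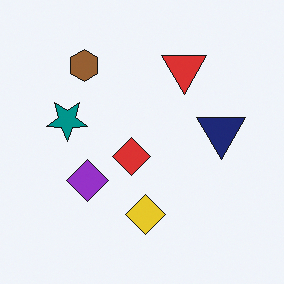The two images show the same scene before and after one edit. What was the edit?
The second image is the first flipped vertically (top ↔ bottom).

The brown hexagon is in the bottom-left of the first image and the top-left of the second — shapes on opposite sides of the horizontal midline have swapped in a mirror flip.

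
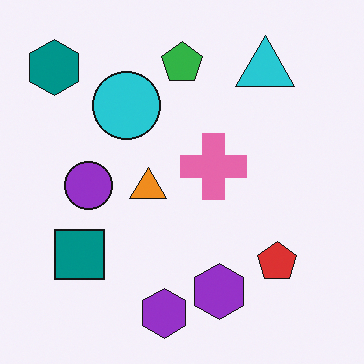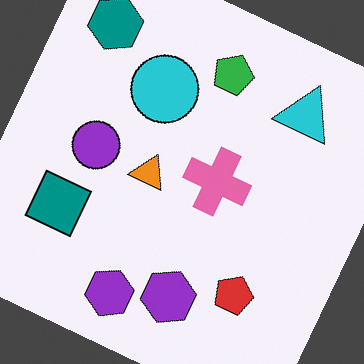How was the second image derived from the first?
The transformation is: rotated clockwise by a moderate amount.

Every shape is tilted by the same angle and the image corners show triangular fill wedges — a whole-image rotation by a non-right angle.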